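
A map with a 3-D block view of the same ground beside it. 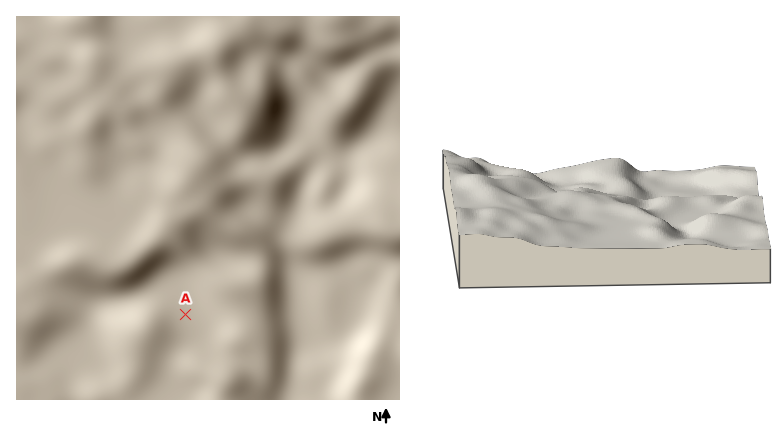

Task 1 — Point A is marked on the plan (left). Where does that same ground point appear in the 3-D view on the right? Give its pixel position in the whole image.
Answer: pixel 694 219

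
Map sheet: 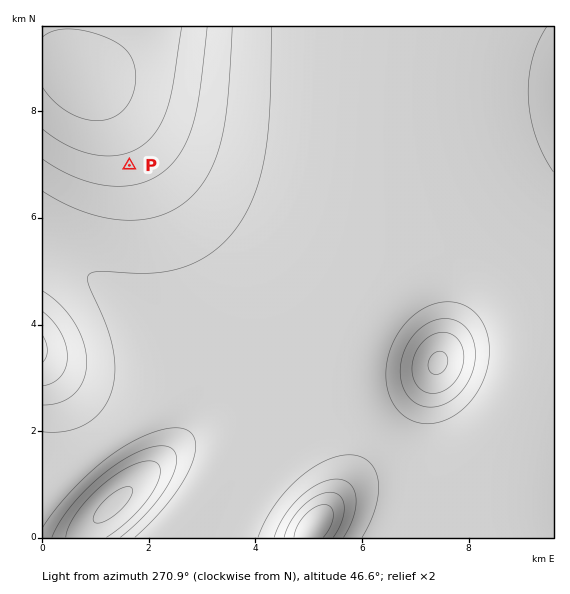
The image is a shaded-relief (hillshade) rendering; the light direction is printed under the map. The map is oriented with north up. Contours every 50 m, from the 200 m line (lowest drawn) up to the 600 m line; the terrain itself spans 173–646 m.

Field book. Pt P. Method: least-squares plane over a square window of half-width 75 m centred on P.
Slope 5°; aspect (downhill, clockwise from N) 346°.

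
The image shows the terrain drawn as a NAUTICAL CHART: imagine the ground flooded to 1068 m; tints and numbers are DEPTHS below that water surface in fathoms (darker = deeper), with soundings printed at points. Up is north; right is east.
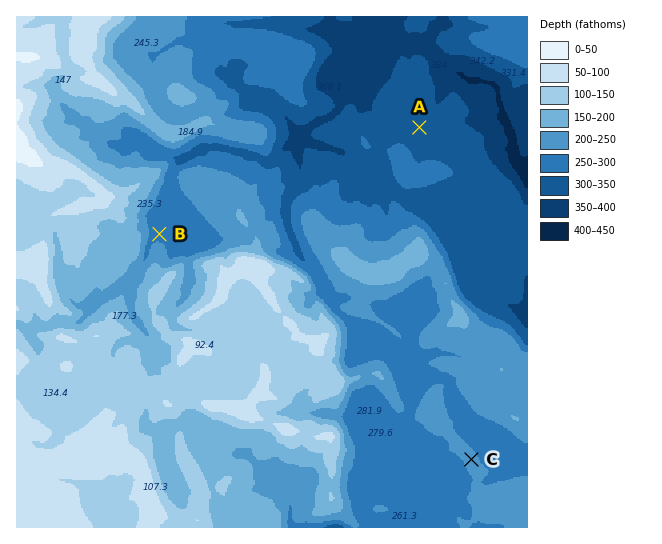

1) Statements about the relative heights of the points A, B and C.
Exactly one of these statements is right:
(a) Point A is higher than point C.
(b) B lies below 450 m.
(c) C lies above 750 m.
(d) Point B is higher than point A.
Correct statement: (d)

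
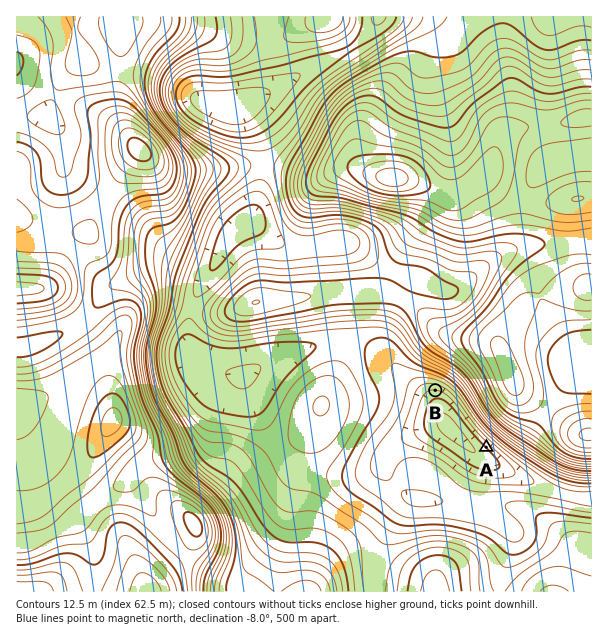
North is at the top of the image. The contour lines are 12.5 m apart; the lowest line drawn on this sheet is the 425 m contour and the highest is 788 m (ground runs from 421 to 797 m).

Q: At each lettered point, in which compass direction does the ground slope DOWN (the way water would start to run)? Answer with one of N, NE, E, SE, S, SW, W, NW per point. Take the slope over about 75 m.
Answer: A SW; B S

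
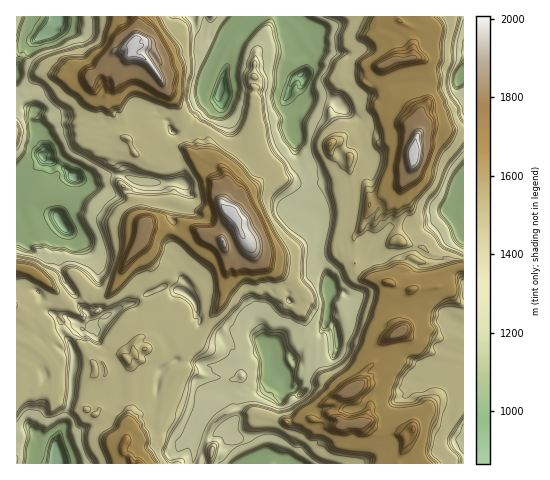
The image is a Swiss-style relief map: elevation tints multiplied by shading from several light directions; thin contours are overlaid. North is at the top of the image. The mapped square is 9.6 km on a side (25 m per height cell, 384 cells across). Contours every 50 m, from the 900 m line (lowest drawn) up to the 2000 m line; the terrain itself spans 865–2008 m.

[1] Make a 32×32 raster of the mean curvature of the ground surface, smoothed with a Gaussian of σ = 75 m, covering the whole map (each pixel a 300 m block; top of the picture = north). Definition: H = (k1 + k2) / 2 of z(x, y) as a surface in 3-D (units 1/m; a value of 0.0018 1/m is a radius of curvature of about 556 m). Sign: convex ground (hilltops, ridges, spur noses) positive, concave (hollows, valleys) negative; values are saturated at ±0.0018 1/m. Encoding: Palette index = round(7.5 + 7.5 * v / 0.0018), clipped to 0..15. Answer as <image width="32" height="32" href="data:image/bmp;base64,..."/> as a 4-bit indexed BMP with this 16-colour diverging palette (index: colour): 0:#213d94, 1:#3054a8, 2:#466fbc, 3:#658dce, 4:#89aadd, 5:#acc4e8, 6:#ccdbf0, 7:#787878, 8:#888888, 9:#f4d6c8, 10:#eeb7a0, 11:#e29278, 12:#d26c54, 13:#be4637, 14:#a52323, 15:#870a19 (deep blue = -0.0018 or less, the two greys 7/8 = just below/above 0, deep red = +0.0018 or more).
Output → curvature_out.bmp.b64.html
<image width="32" height="32" href="data:image/bmp;base64,Qk12AgAAAAAAAHYAAAAoAAAAIAAAACAAAAABAAQAAAAAAAACAAATCwAAEwsAABAAAAAAAAAAlD0hAKhUMAC8b0YAzo1lAN2qiQDoxKwA8NvMAHh4eACIiIgAyNb0AKC37gB4kuIAVGzSADdGvgAjI6UAGQqHAIk0d3iJNFuqMjJsljaHd1y1JYrblpN4iLh4dol3aoeBY4BpS8S0d3aZfJu+2Gnodjaz2milmkeW3rz3pYp5nFyoxah2Z4tHdmcVW8lFgW54iJd4d4h6VneUUTSe97JVd4eIWoZ4abV4pmTHeIeYR3h3iip5toeUZ6ZVlxTIemR4iIXJpqh4m2exOZpDqYSZWHeoMZp3eItGlIhoJ1uvfVeIZIUKqIh3s3hl1xo7ZmoWZ3yKokmaNvgSetwbKad6aDLjicp2Yla6R2fXBzW3qKqfxvI/NIiCmYnHWAqvyZq5x0iHHrpHN4qcqHZ7czhzbRd2JkX6QZfj/KiEuHd4WnVmoVeGvXufhtplRnmVWXmDeTKap9+ZYW66NHdKilWVdXiZTVh2VkT8lRZ3WlurlDZ4ioN6hWcYuLaUdZhZi4hzeKQDZQNjOst1q2SnY43Jgkc2eKq7l6mZN9Vzq3Np92aDKsyXl4b7hHplavZldvlqo1jIeHiFWJasYTnIc6Tpm2LFtUZ4eLlFvIN3mYSbnJhwZWrHMzljFqxGSXCLhL2WpneaSSj9RQSsQ3lpRodZg2qtj32I+3NV7XUJ6JlFe5BdnpqmTpmEc7mIhKqs+oqVJohovOi3WzS5tXNoJFjnp0AGUXn8lIpGTpVzfIx1eKhbJHR0uktnoleGMjZLiHua"/>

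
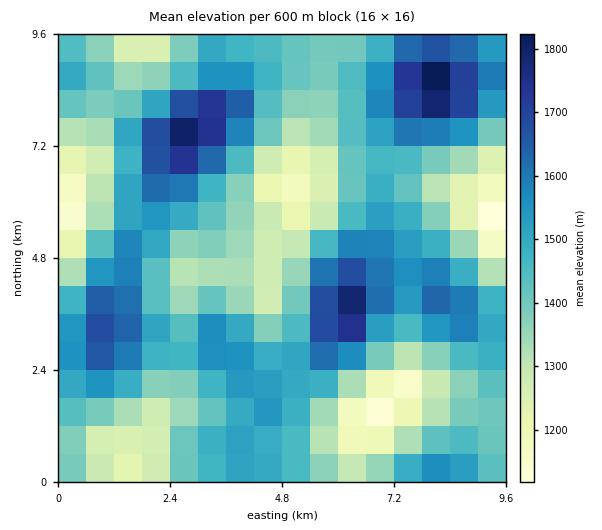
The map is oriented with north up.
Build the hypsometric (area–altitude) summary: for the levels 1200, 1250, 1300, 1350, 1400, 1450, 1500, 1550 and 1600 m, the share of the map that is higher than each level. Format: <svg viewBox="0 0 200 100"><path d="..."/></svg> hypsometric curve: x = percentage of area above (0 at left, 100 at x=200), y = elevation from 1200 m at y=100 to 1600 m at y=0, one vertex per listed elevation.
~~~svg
<svg viewBox="0 0 200 100"><path d="M190 100l-11-12-15-13-17-13-22-12-26-12-28-13-24-13-17-12"/></svg>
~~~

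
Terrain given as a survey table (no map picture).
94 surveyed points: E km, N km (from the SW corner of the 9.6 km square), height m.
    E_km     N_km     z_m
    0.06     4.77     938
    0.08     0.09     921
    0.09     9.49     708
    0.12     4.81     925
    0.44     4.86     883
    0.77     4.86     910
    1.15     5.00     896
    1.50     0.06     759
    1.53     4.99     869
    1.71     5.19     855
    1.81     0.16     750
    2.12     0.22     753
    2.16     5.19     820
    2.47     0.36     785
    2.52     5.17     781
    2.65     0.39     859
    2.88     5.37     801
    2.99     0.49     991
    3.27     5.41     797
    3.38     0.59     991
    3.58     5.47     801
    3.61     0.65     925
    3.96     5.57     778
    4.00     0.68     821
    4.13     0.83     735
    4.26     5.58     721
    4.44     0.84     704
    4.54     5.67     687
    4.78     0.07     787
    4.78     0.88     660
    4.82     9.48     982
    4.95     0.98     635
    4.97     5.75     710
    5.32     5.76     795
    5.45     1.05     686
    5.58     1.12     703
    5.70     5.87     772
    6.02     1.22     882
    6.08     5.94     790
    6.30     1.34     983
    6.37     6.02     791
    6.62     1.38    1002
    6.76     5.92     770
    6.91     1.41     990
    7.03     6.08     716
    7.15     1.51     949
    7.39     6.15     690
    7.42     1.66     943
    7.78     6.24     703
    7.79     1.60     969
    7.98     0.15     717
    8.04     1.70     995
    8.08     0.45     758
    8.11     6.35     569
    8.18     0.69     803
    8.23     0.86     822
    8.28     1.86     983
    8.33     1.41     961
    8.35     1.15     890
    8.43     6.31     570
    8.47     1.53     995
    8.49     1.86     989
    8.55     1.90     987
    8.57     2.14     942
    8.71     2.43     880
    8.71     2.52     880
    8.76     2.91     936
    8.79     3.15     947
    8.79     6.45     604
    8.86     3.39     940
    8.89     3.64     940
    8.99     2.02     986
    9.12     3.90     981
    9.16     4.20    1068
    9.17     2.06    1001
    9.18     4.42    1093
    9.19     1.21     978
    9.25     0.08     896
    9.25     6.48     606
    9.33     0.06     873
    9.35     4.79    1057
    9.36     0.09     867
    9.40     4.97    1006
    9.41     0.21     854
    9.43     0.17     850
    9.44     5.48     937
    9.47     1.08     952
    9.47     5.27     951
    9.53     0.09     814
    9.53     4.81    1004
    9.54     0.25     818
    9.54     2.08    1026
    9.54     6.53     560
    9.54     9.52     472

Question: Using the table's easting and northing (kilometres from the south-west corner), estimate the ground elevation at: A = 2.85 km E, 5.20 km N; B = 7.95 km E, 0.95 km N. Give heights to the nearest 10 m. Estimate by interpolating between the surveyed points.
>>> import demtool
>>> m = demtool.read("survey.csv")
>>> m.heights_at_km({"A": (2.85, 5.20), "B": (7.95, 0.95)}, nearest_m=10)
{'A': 760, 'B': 830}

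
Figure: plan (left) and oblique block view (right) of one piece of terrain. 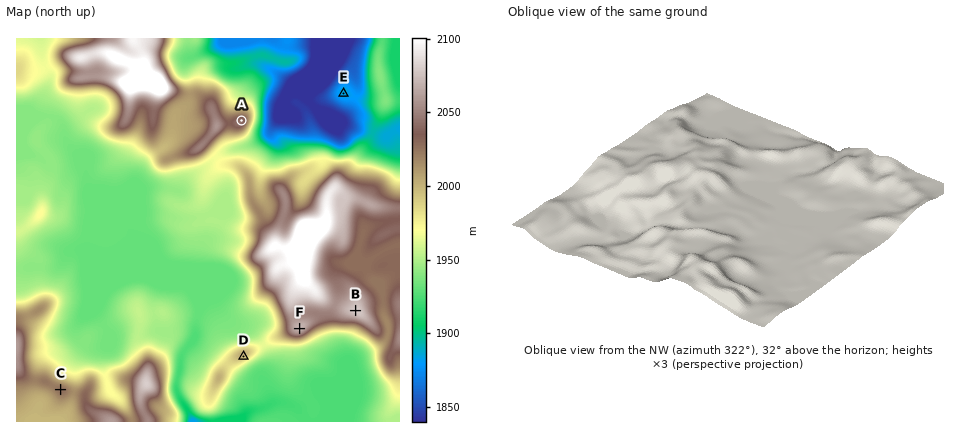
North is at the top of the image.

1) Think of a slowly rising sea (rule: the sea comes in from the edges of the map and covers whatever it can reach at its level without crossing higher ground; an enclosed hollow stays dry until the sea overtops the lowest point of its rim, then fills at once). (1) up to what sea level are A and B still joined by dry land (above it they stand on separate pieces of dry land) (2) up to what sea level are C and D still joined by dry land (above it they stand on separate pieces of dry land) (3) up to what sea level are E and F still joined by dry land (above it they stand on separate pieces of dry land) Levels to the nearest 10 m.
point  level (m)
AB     1970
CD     1940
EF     1880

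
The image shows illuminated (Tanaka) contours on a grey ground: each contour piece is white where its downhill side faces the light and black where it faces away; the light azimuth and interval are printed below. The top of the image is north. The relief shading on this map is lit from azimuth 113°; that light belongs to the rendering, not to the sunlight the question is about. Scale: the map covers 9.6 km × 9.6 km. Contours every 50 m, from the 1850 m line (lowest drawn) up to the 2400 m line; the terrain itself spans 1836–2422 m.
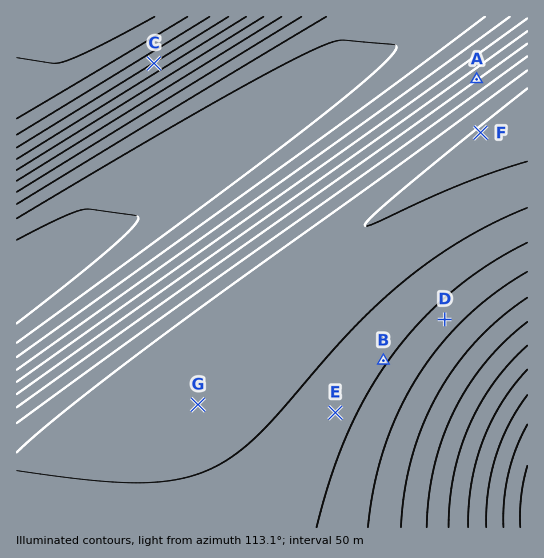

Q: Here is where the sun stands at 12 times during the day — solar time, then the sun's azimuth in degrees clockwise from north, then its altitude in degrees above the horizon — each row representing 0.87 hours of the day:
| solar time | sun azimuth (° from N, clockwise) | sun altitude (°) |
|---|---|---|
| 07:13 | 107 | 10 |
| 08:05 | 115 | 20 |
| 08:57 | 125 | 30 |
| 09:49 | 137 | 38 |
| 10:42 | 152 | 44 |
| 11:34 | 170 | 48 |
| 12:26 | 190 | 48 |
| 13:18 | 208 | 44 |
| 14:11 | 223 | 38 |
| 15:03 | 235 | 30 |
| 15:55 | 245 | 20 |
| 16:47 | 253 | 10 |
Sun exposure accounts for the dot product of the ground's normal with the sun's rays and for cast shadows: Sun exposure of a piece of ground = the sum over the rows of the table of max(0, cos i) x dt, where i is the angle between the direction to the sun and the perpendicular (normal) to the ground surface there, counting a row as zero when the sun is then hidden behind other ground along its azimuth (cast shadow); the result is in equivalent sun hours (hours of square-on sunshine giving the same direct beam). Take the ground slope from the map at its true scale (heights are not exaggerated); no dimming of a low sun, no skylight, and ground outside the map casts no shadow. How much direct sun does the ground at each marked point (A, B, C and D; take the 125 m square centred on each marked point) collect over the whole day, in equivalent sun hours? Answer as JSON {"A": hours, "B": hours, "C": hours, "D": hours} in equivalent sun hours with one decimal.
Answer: {"A": 6.3, "B": 5.1, "C": 4.0, "D": 5.0}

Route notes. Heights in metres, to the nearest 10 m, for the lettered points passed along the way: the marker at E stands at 1980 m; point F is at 1890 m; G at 1930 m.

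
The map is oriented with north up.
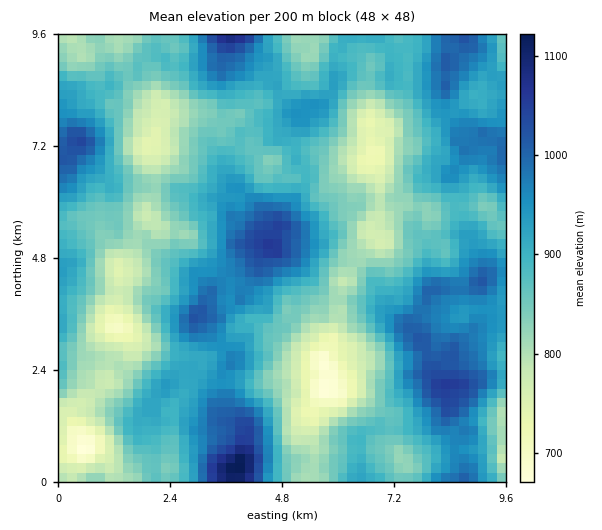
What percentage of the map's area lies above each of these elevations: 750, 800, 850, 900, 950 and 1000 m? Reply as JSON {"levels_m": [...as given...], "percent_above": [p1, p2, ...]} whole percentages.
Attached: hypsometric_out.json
{"levels_m": [750, 800, 850, 900, 950, 1000], "percent_above": [95, 85, 67, 43, 23, 8]}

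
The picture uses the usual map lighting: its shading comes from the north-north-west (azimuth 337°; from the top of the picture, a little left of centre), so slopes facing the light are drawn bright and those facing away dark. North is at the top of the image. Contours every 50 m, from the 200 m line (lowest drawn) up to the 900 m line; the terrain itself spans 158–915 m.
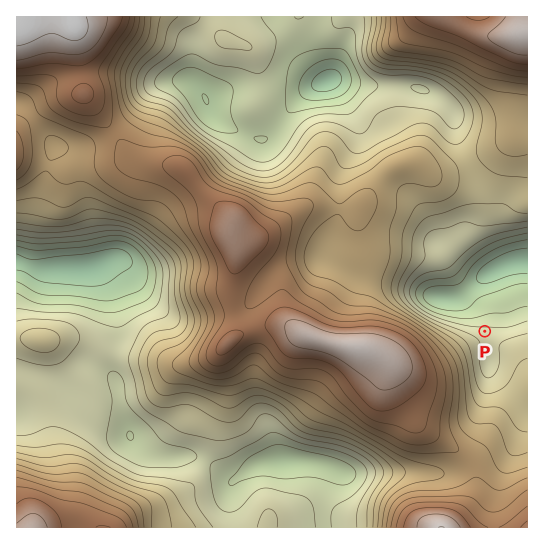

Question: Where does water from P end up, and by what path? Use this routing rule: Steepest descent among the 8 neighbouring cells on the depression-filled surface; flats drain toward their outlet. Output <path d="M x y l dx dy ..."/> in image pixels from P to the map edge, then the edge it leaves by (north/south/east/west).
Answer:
<path d="M485 331l0-17-18-17-1 0 0-6 13-13 4-1 8-6 11-5 7-1 5-3 9 0 2-1 2 0"/>
exit: east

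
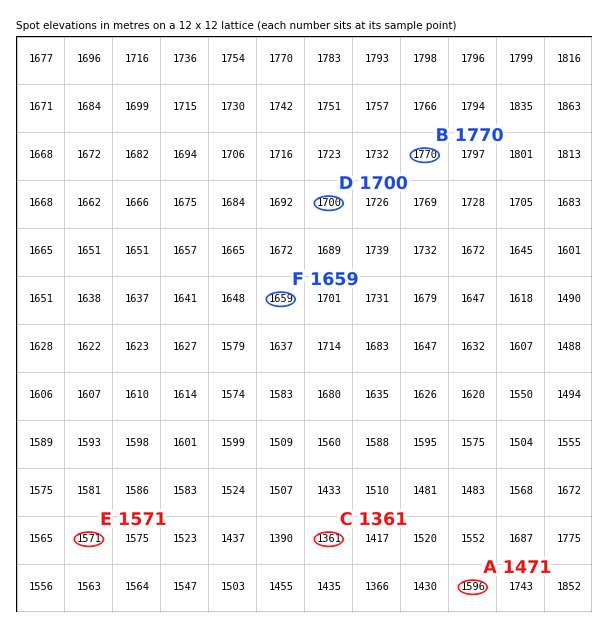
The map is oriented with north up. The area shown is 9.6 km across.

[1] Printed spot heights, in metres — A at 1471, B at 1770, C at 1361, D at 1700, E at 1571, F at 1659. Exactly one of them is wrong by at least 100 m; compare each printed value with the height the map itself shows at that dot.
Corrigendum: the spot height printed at A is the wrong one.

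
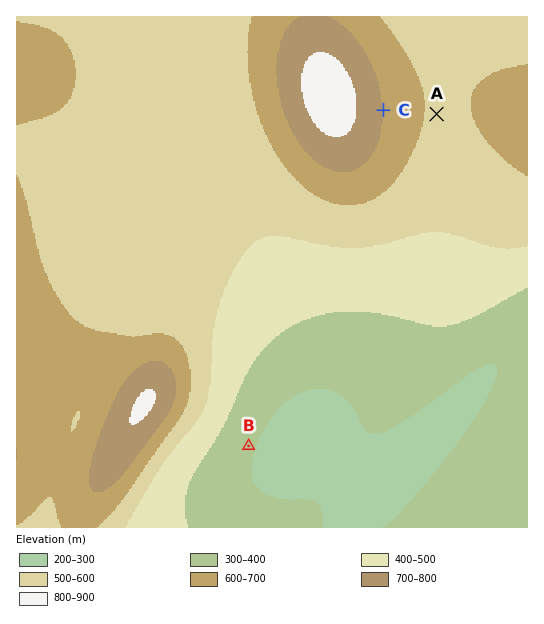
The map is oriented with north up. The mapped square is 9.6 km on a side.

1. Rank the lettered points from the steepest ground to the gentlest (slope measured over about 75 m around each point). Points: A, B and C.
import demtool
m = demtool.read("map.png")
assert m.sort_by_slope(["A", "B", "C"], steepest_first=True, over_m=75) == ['C', 'B', 'A']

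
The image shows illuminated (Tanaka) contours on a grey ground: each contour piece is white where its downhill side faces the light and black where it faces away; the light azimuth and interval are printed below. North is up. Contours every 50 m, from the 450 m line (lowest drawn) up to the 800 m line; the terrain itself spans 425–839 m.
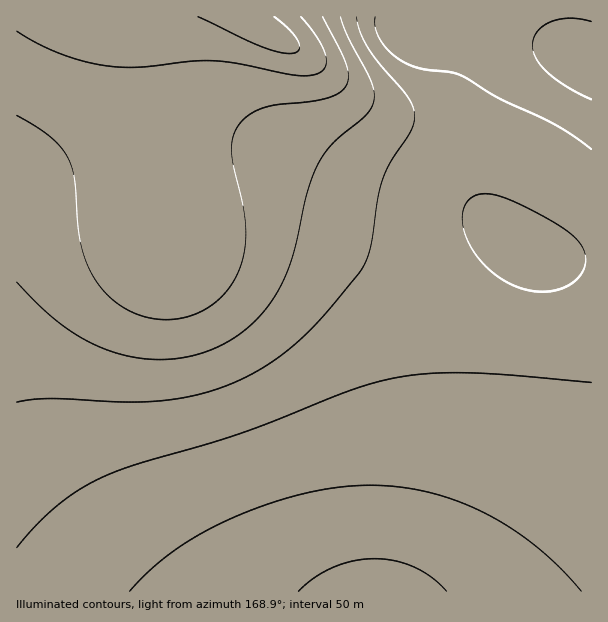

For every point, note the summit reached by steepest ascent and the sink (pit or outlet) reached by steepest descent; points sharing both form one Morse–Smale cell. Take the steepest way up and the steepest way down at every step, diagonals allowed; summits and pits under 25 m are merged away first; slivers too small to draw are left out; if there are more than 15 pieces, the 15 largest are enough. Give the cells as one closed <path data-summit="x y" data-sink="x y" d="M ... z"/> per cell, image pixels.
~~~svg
<path data-summit="378 591" data-sink="260 27" d="M246 16l-230 1 0 574 575 1 1-409-8-1-12-6-29-22-15-6-61-18-53-8-34-10-32-20-46-40-50-28z"/><path data-summit="588 62" data-sink="260 27" d="M591 16l-343 0-1 2 5 6 50 28 46 40 32 20 34 10 45 6 38 10 43 14 32 24 12 6 7 0z"/>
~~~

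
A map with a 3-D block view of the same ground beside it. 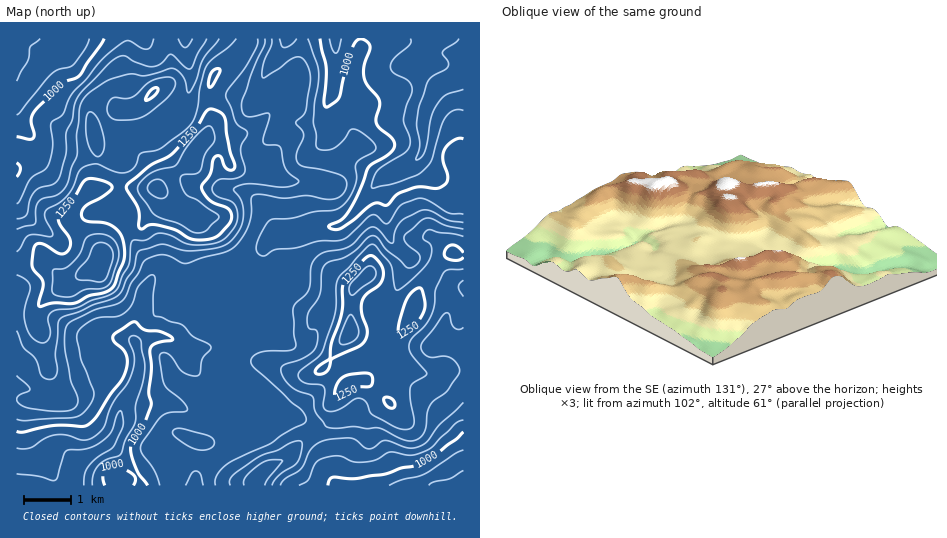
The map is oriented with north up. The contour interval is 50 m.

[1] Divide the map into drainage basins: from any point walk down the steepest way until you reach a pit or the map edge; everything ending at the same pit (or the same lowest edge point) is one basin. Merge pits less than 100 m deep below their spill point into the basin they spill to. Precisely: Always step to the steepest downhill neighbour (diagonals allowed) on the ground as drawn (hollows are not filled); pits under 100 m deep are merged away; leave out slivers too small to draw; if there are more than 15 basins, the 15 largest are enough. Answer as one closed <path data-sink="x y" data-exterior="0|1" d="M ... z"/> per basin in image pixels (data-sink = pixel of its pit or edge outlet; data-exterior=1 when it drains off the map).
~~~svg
<path data-sink="463 61" data-exterior="1" d="M463 38l-213 0-6 15-10 9-11 5-10 9-4 15 2 34-21 36-32 26-55 0-14 4-16 18-3 7 0 6 33 33 13-17 25-12 16-17 4-7-2-12 14 21 14 5 8 0 0 17-4 10 1 18 18 20 7 22 29 31 9 21 5 5 30 12 18 3 17-7 22 16 6-3 16-3 28-28 10 14 13 9 18 1 11-4 14 0z"/><path data-sink="73 485" data-exterior="1" d="M161 193l0 9-4 7-16 17-26 13-11 13-2 9-4 7-17 7-29 19-13 12-3 7 0 9 7 15 6 33 13 29-7 2-39-1 1 86 152 0 1-10-3-20 4-14 7-7 5 0 9 4 19 5 16 15 11 17 8 4 9 1 14-14 18-9 18-20 16-9 9-9 1-15 15-20-21-17-12 6-12 1-38-14-8-6-9-21-29-31-7-22-18-20-1-18 4-10-2-16-11-2-9-4z"/><path data-sink="17 57" data-exterior="1" d="M249 38l-232 0-1 227 17 1 13-4 20 21 32-15 4-7 0-7-32-32 0-6 3-7 18-19 12-3 55 0 29-23 18-26 6-13-2-34 4-15 10-9 11-5 10-9 4-7z"/><path data-sink="463 485" data-exterior="1" d="M397 350l-28 28-20 4-17 21-3 19-24 16-18 20-23 13-8 9-1 5 208 1 1-115-15-1-11 4-18-1-13-9z"/>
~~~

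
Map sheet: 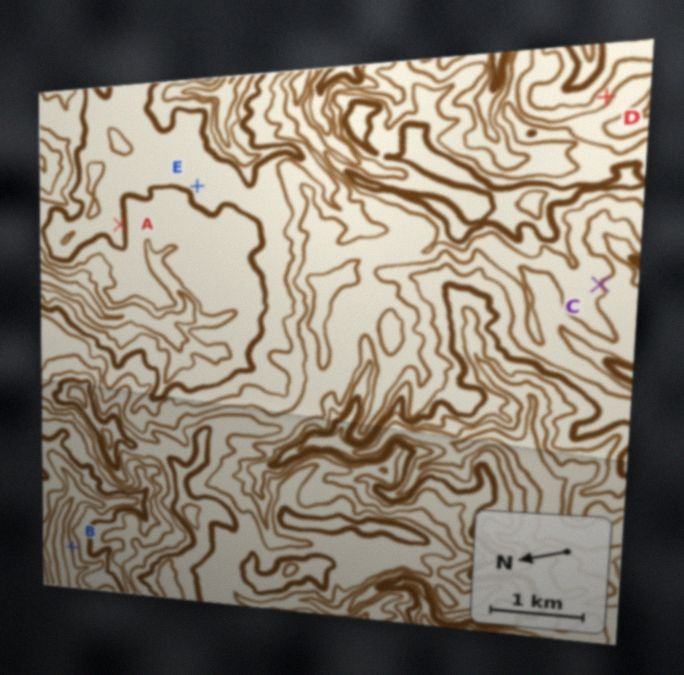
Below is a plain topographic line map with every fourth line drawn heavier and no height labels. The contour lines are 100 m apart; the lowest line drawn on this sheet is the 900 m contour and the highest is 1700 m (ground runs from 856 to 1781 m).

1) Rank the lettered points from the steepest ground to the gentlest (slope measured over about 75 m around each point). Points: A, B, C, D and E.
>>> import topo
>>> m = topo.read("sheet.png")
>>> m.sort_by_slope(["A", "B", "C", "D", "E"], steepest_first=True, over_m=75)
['B', 'D', 'C', 'A', 'E']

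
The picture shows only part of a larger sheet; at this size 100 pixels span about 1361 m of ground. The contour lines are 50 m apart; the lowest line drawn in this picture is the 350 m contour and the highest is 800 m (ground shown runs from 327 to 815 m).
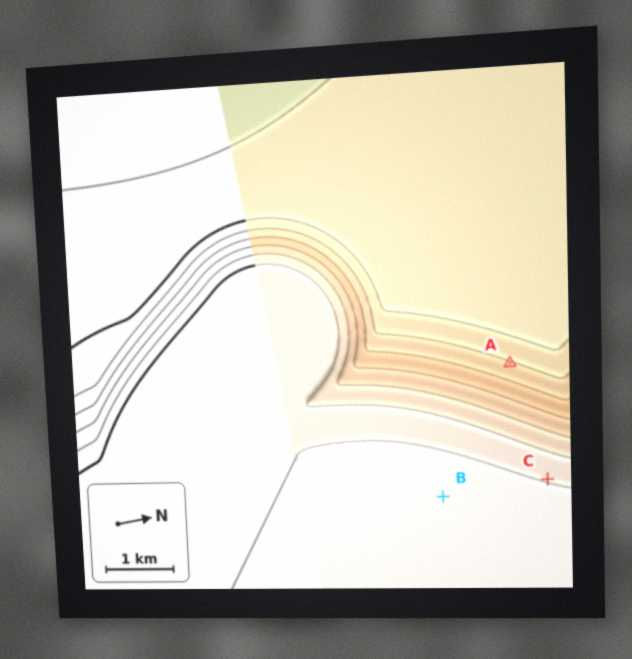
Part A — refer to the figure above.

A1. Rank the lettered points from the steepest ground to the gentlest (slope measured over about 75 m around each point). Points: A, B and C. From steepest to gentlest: A C B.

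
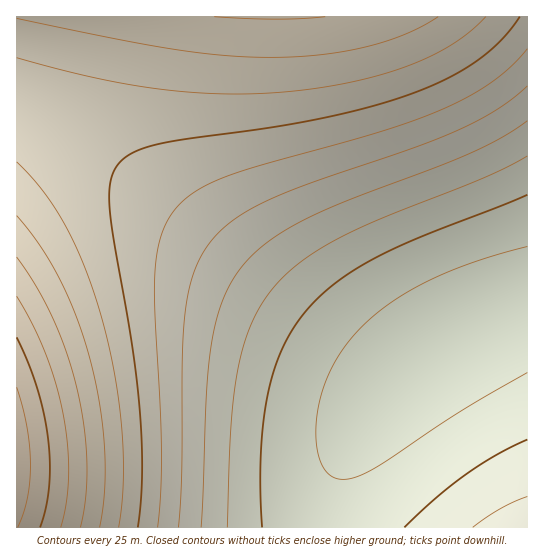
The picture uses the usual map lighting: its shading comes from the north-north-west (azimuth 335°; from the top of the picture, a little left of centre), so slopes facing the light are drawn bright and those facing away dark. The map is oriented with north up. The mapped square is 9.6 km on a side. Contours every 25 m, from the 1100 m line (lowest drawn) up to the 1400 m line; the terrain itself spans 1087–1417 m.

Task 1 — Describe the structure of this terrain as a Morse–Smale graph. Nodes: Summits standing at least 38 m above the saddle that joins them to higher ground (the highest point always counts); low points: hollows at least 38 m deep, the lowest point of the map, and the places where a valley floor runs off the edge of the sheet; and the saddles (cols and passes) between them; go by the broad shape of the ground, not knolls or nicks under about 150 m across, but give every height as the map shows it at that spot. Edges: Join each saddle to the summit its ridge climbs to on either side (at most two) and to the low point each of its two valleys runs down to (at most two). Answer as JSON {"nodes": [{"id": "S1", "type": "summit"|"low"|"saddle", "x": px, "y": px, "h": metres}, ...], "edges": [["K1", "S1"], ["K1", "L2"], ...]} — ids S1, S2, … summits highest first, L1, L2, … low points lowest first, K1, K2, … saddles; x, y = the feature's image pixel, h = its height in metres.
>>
{"nodes": [
{"id": "S1", "type": "summit", "x": 17, "y": 463, "h": 1417},
{"id": "S2", "type": "summit", "x": 273, "y": 17, "h": 1327},
{"id": "S3", "type": "summit", "x": 525, "y": 527, "h": 1163},
{"id": "L1", "type": "low", "x": 454, "y": 338, "h": 1087},
{"id": "K1", "type": "saddle", "x": 17, "y": 107, "h": 1265},
{"id": "K2", "type": "saddle", "x": 325, "y": 527, "h": 1108}],
"edges": [["K1", "S1"], ["K1", "S2"], ["K1", "L1"], ["K2", "S1"], ["K2", "S3"], ["K2", "L1"]]}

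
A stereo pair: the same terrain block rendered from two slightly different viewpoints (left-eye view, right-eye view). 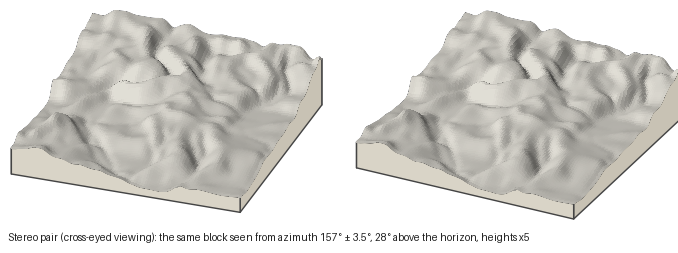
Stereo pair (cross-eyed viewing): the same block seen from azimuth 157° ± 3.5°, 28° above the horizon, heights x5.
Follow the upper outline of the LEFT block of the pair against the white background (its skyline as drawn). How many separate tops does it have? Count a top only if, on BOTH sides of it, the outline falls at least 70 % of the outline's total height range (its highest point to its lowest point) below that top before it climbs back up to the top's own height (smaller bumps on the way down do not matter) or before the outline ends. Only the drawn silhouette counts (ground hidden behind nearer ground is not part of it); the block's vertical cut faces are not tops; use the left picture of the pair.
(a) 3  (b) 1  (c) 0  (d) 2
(c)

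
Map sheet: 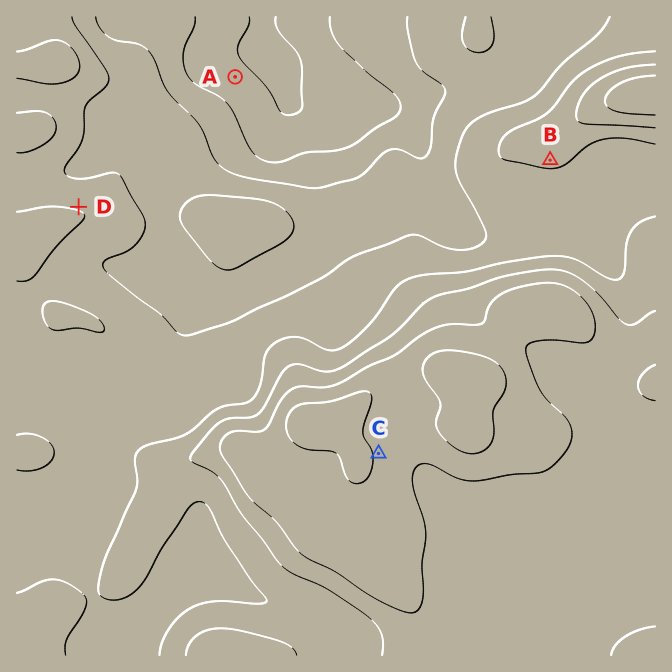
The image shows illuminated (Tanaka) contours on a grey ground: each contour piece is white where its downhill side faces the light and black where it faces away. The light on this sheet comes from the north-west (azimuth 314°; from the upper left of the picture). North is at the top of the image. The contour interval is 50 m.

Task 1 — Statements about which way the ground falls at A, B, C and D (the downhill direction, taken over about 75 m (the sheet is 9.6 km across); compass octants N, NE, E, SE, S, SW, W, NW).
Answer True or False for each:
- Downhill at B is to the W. False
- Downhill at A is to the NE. True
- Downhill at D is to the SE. False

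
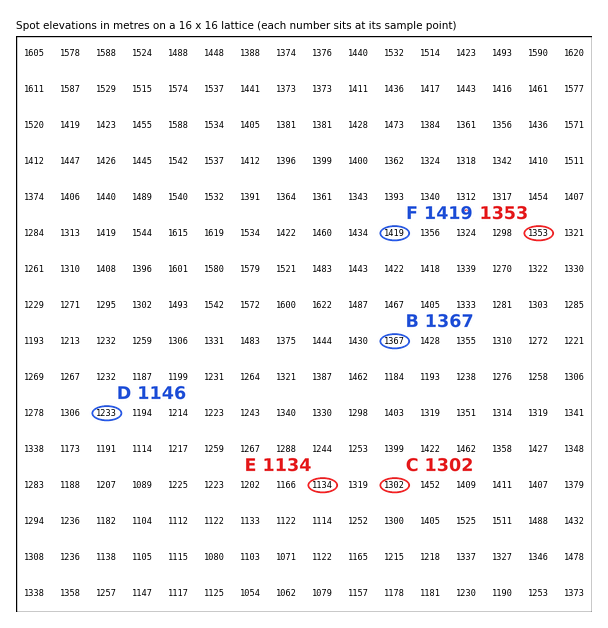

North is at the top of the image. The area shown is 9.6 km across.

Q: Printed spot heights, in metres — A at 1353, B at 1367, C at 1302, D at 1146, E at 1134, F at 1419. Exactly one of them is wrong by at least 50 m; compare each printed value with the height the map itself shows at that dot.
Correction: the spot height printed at D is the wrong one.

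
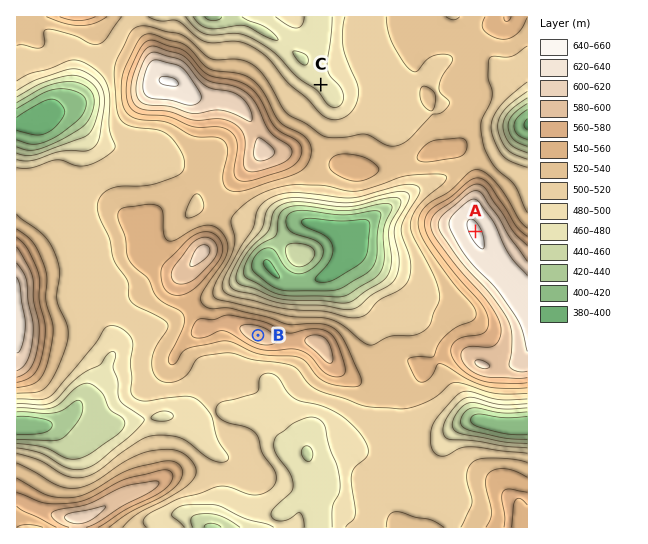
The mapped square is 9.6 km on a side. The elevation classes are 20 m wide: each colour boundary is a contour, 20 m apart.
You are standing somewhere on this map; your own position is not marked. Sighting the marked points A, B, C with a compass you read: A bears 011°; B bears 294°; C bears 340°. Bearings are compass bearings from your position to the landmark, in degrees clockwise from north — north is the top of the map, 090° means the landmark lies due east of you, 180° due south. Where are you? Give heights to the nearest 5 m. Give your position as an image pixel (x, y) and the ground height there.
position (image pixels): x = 440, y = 416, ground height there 495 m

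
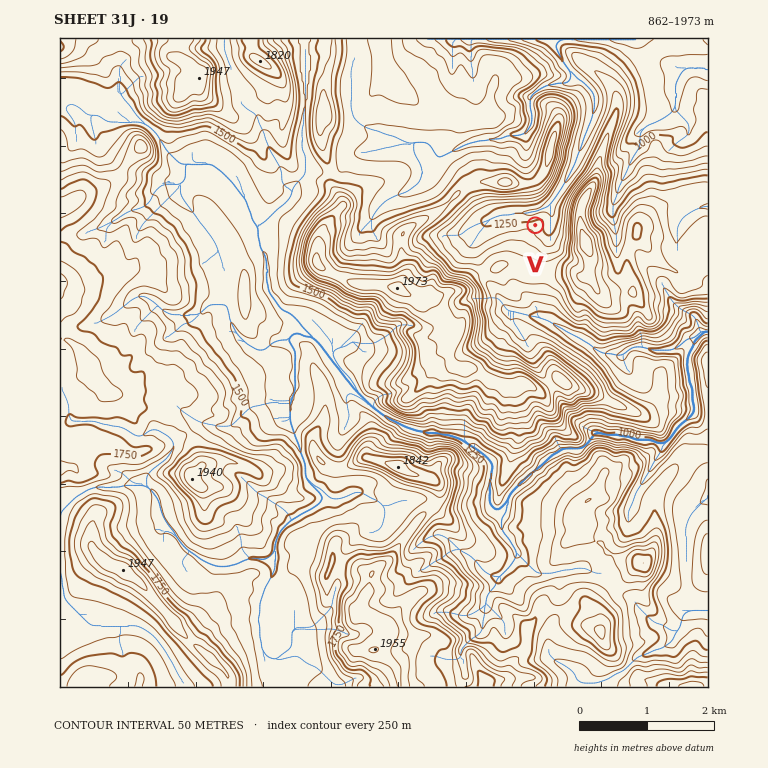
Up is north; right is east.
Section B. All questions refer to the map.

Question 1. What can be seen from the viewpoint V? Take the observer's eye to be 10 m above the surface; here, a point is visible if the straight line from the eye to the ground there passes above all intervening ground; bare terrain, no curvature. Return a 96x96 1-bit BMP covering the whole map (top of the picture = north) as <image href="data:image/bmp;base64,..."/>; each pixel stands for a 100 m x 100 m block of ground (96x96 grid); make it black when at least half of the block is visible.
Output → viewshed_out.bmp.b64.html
<image width="96" height="96" href="data:image/bmp;base64,Qk2+BAAAAAAAAD4AAAAoAAAAYAAAAGAAAAABAAEAAAAAAIAEAAATCwAAEwsAAAIAAAAAAAAA////AAAAAAAAAAAAAAAAAAAAAAAAAAAAAAAAAAAAAAAAAAAAAAAAAAAAAAAAAAAAAAAAAAAAAAAAAAAAAAAAAAAAAAAAAAAAAAAAAAAAAAAAAAAAAAAAAAAAAAAAAAAAAAAAAAAAAAAAAAAAAAAAAAAAAAAAAAAAAAAAAAAAAAAAAAAAAAAAAAAAAAAAAAAAAAAAAAAAAAAAAAAAAAAAAAAAAAAAAAAAAAAAAAAAAAAAAAAAAAAAAAAAAAAAAAAAAAAAAAAAAAAAAAAAAAAAAAAAAAAAAAAAAAAAAAAAAAAAAAAAAAAAAAAAAAAAAAAAAAAAAAAAAAAAAAAAAAAAAAAAAAAAAAAAAAAAAAAAAAAAAAAAAAAAAAAAAAAAAAAAAAAAAAAAAAAAAAAAAAAAAAAAAAAAAAAAAAAAAAAAAAAAAAAAAAAAAAAAAAAAAAAAAAAAAAAAAAAAAAAAAAAAAAAAAAAAAAAAAAAAAAAAAAAAAAAAAAAAAAAAAAAAAAAAAAAAAAAAAAAAAAAAAAAAAAAAAAAAAAAAAAAAAAAAAAAAAAAAAAAAAAAAAAAAAAAAAAAAAAAAAAAAAAAAAAAAAAAAAAAAAAAAAAAAAAAAAAAAAAAAAAAAAAAAAAAAAAAAAAAAAAAAAAAAAAAAAAAAAAAAAAAAAAAAAAAAAAAAAAAAAAAAAAAAAAAAAAAAAAAAAAAAAAAAAAAAAAAAAAAAAAAAAAAAAAAAAAAAAAgAAAAAAAAAAAAAAAAAAAAAAAAAAAAABAAAAAAAAAAAAAAAHAAAAAAAAAAAAAAAEAAAAAAAAAAAAAAAAAAAAAAAAAAAAAAAAAAAAAAAAAAAAAAACAAAAAAAAAAAAAAACAAAAAAAAAAAAAAADAAAAAAAAAAAAAAAPAAAAAAAAAAAAAAAHAAAAAAAAAAAAAAADAAAAAAAAAAAAAABvAAAAAAAAAAAAAAx/AAAAAAAAAAAAAAZ+AAAAAAAAAAAAAAd8AAwAAAAAAAAAAAPwAH8AAAAAAAAAAAfwH/4AAAAAAAAAAAf4D/4AAAAAAAAAAAf4C/4AAAAAAAAAAAf8Cf4AAAAAAAAAAAf/Cb4AAAAAAAAAAAP/+54AAAAAAAAAAAD//x4AAAAAAAAAAAA//94AAAAAAAAAAAAf//4AAAAAAAAAAAAH//4AAAAAAAAAAAAH//8AAAAAAAAAAAAADP8AAAAAAAAAAAAAAHcAAAAAAAAAAAAAAAeAAAAAAAAAAAAAAAOAAAAAAAAAAAAAAAHAAAAAAAAAAAAAAAHAAAAAAAAAAAAAAAHgAAAAAAAAAAAAAADgAAAAAAAAAAAAAADgAAAAAAAAAAAAAABwAAAAAAAAAAAAAABwAAAAAAAAAAAAAAAwAAAAAAAAAAAAAAAwAAAAAAAAAAAAAAAwAAAAAAAAAAAAAAAwAAAAAAAAAAAAAAAAAAAAAAAAAAAAAAAAAAAAAAAAAAAAAAAAAAAAAAAAAAAAAAAAAAAAAAAAAAAAAAAAAAAAAAAAAAAAAAAAAAAAAAAAAAAAAAAAAA="/>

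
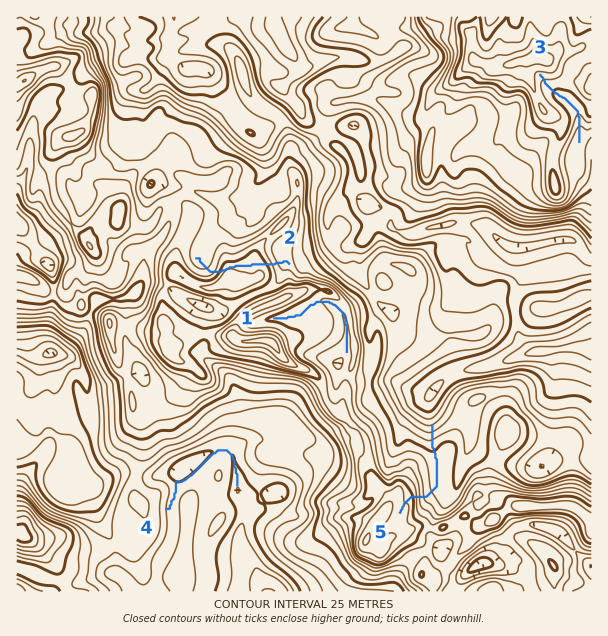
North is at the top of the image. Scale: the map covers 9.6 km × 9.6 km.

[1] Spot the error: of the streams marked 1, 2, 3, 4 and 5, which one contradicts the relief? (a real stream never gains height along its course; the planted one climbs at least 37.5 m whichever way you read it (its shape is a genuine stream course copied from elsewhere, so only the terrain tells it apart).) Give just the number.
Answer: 2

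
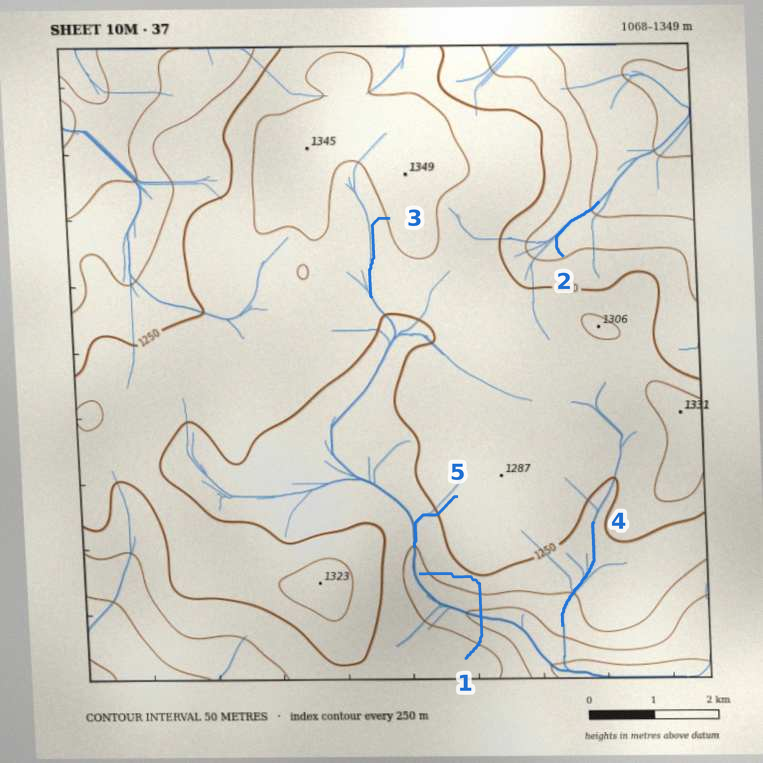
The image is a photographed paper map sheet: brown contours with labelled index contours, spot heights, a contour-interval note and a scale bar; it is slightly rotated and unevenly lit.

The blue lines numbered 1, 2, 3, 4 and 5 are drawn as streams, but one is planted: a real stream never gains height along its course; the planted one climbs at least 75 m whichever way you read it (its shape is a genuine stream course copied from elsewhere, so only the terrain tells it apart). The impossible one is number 1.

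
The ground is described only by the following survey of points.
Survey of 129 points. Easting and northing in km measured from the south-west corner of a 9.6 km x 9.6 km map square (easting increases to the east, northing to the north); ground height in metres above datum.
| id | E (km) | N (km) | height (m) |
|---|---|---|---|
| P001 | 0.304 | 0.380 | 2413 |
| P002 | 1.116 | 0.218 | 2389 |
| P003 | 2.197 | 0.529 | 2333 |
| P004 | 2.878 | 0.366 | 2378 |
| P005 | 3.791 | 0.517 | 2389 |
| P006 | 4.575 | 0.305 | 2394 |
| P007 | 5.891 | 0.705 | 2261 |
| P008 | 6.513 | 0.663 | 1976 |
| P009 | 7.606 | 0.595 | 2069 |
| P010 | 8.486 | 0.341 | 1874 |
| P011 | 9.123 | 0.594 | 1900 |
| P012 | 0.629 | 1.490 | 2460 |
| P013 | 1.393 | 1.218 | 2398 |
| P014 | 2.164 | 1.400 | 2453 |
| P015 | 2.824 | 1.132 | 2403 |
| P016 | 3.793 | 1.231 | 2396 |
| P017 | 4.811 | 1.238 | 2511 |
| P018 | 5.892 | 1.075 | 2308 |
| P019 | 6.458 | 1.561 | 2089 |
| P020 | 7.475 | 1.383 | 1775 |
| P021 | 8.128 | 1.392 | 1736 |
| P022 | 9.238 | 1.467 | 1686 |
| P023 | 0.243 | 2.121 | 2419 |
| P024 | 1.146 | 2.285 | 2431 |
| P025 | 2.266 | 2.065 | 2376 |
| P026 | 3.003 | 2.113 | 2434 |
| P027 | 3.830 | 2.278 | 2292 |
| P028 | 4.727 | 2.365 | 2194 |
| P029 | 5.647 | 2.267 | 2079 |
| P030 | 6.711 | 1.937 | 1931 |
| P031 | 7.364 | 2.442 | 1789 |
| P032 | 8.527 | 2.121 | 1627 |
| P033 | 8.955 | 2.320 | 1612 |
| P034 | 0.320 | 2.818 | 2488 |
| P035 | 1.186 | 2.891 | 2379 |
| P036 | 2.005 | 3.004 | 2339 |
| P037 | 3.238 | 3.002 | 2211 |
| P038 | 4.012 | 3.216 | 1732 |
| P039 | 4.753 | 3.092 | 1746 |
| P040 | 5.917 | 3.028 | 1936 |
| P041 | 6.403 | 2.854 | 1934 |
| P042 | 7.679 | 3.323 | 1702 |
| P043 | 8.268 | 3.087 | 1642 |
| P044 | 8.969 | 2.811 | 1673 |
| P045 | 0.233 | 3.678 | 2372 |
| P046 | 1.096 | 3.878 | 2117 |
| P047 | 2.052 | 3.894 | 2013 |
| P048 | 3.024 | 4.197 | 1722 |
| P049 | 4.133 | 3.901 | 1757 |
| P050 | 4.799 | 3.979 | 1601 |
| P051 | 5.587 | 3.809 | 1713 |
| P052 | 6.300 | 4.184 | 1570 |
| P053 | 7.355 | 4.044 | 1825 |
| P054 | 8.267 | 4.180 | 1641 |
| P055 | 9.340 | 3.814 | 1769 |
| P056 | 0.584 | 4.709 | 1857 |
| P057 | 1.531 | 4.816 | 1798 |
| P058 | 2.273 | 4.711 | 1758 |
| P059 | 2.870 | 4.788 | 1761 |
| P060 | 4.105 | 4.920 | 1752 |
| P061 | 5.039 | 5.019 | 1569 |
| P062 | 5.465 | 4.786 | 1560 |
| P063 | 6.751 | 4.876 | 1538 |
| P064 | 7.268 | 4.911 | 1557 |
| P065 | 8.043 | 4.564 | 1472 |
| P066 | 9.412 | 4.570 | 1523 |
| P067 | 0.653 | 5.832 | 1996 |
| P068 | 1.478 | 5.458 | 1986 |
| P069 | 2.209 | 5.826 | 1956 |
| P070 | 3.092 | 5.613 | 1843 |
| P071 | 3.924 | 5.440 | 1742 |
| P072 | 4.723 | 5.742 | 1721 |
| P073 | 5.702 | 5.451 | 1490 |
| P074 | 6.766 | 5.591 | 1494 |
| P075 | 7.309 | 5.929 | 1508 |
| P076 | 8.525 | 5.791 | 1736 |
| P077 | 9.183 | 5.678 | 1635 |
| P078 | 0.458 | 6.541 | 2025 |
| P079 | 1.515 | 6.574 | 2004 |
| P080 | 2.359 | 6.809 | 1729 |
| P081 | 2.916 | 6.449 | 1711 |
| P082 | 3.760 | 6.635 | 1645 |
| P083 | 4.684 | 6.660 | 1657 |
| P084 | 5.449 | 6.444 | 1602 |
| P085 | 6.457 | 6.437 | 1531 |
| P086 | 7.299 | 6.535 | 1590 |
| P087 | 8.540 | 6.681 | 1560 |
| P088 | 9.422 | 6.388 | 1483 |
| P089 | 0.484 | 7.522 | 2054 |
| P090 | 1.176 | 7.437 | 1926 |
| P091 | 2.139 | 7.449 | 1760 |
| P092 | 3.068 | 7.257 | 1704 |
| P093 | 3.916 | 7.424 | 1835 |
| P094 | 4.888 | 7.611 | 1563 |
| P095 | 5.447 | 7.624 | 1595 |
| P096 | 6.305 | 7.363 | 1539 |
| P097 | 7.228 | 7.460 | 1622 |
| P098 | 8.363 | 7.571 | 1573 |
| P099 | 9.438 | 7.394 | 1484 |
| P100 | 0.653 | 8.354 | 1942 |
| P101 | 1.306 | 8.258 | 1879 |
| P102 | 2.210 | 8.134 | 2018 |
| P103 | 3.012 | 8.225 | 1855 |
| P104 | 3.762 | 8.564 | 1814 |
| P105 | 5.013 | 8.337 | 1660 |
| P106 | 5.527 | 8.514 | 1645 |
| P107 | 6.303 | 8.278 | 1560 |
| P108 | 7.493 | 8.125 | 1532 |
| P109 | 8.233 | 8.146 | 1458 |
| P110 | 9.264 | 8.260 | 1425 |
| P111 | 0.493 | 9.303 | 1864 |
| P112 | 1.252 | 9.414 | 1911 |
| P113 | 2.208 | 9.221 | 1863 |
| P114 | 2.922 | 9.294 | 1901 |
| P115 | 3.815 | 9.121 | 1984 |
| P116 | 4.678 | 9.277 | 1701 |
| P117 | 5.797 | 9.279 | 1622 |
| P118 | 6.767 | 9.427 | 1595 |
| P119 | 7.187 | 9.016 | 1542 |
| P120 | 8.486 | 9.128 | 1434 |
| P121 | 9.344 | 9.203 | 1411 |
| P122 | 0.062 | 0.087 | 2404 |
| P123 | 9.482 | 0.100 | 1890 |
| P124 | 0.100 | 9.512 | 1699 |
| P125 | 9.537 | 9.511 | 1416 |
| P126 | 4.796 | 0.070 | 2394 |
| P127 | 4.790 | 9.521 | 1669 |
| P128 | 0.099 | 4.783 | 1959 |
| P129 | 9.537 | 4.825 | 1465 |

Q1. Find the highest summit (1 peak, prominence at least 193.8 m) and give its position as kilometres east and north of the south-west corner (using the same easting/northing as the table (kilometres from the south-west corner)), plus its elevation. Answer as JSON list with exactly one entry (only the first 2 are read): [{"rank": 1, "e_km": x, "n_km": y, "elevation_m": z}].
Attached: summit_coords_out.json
[{"rank": 1, "e_km": 4.81, "n_km": 1.31, "elevation_m": 2526}]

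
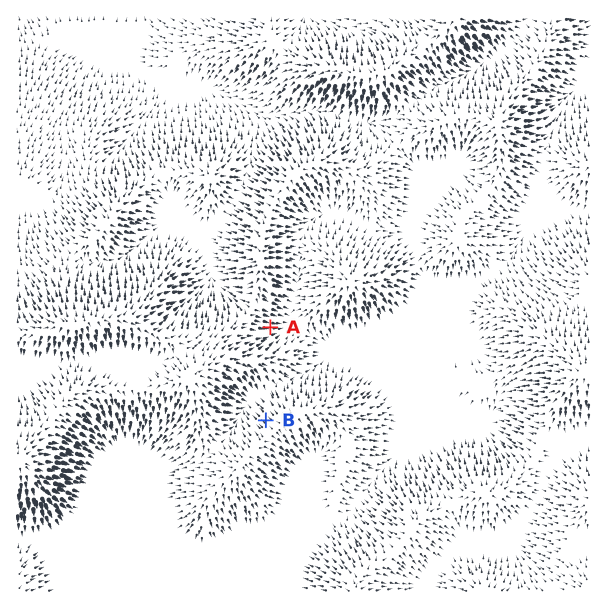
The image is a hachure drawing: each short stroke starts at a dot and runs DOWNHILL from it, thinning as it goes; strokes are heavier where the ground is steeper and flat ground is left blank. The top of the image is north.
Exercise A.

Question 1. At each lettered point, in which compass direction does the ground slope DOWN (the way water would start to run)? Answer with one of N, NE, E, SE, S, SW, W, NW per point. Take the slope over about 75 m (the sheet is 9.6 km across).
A E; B NW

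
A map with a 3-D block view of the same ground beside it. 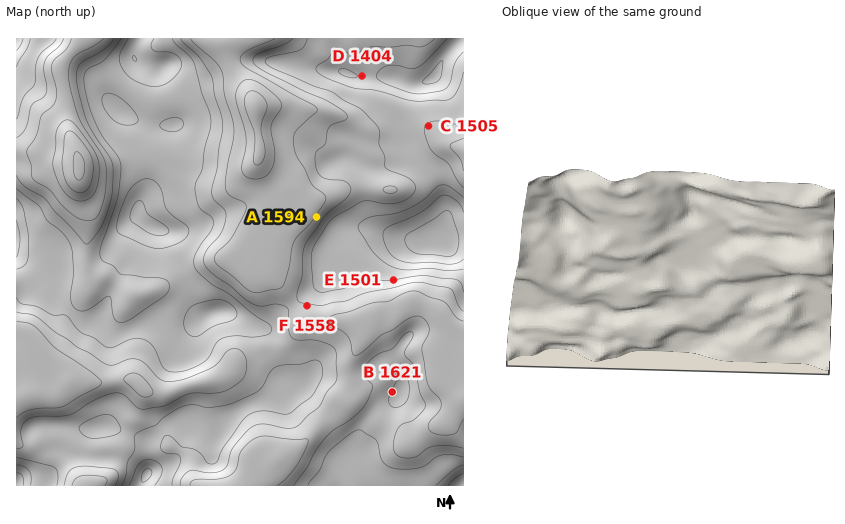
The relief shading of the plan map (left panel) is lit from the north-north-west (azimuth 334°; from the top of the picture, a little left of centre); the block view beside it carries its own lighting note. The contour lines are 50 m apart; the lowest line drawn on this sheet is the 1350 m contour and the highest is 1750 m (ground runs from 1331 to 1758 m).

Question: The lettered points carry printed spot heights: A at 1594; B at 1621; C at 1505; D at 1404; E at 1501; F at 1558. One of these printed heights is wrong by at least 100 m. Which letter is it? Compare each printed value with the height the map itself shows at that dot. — B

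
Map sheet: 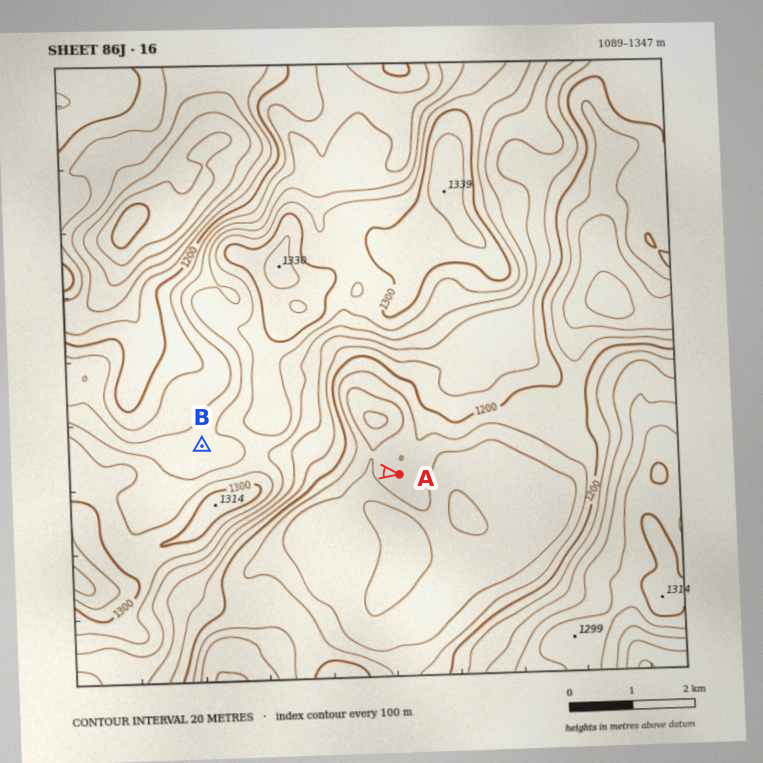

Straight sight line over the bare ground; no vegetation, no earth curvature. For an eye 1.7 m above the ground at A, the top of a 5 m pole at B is hidden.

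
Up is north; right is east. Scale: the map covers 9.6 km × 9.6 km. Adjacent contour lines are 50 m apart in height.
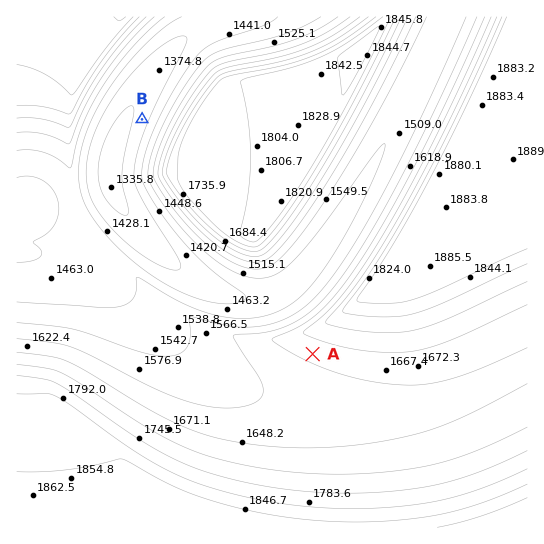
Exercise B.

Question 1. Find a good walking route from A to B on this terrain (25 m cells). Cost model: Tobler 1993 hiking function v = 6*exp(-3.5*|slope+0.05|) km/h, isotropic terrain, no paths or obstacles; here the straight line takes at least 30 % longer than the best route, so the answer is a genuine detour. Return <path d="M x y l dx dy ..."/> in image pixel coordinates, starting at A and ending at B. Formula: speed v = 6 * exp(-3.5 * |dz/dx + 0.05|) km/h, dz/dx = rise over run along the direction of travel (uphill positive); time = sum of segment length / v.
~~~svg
<path d="M313 354l-23 0-64-32-45-45-47-94 0-48 8-16"/>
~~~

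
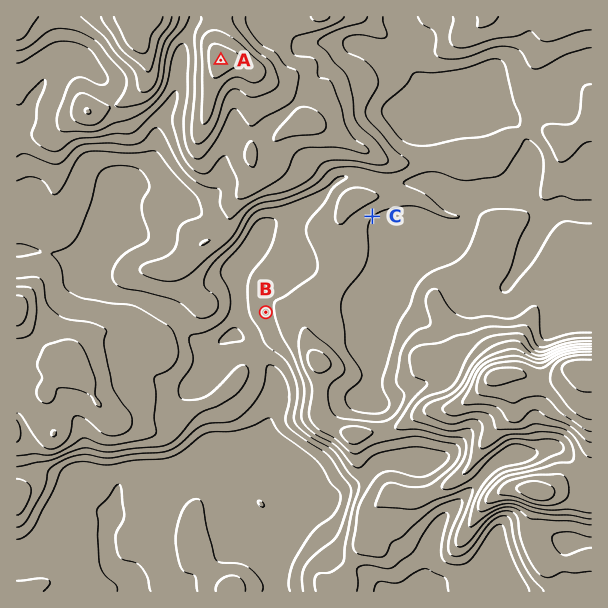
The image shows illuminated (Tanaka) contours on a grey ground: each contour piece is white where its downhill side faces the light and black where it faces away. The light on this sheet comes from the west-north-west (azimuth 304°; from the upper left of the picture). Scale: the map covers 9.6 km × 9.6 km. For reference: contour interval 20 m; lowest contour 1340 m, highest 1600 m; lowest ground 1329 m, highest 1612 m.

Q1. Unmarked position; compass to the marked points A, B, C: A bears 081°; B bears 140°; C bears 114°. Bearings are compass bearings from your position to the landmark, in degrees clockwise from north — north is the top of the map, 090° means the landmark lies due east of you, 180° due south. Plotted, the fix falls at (74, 83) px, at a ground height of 1505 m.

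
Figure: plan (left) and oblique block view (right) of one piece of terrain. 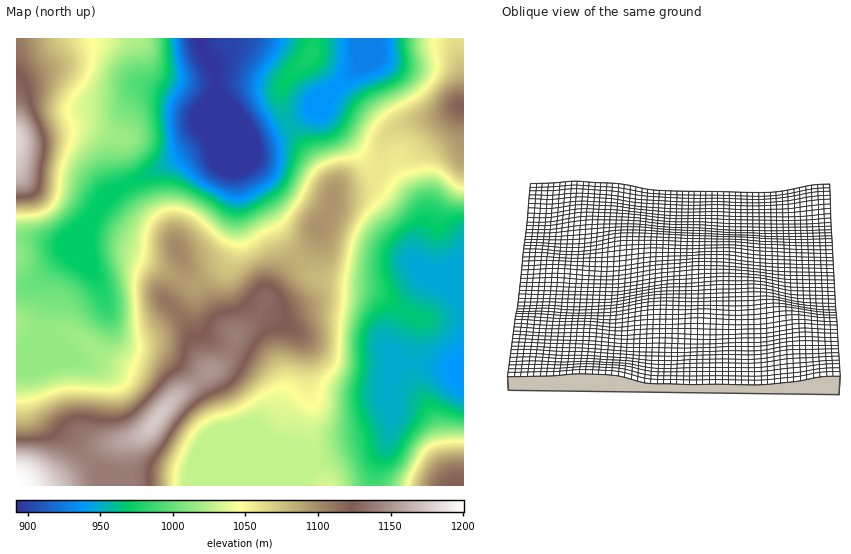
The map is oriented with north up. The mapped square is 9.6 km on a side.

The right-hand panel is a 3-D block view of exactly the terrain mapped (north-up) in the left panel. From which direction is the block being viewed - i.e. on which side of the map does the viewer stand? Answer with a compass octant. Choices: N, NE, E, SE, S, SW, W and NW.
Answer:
W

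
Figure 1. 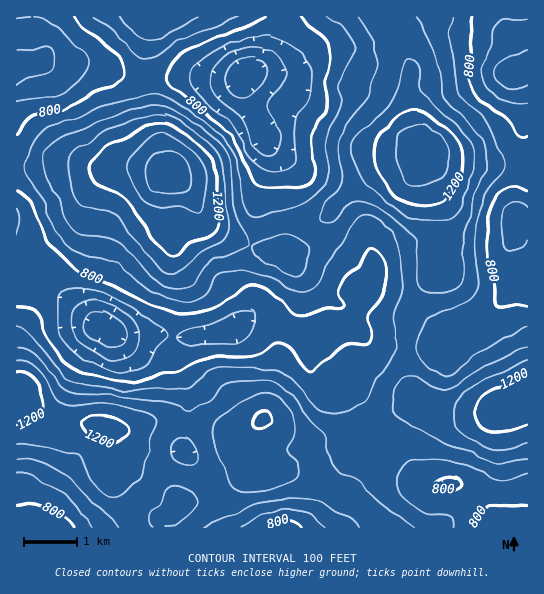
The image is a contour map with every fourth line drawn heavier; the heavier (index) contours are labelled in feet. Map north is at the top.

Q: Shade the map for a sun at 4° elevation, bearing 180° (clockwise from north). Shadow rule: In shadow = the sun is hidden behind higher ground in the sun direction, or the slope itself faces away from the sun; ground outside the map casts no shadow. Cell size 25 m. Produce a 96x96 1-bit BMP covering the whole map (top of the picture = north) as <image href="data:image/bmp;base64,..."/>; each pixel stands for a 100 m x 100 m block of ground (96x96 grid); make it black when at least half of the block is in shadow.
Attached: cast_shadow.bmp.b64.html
<image width="96" height="96" href="data:image/bmp;base64,Qk2+BAAAAAAAAD4AAAAoAAAAYAAAAGAAAAABAAEAAAAAAIAEAAATCwAAEwsAAAIAAAAAAAAA////AAAAAAAAAAAAAAAAAAHwAAAAAAAAAAAAAAP4AAAAAAAAAAAAAAf+AAAAAAAAAAAAAAP/AAAAAAAAAAAAAAP/gAAAAAAAAAAAAAH/wAAAAAAAAAAAAAHhwAAAAAAAAAAAAAAAAAAAAAABAAAAAAAAAAAAAAADAAAAAAAAAAAAAAAAAAAAAAAAAAAAAAAAAAAAAAAAAAAAAAAAAAAAAAAAAAAAAAAAAAAAAAAAAAAAAAAAAAAAAAAAAAAAAAAAAAAAAAAAAAAAAAAAAAAAAAAAAAAAAAAAAAAAAAAAAAAAAAAAAAAAAAAAAAAAAAAAAAAA/AAAAAAAADwAAAAB/gAAAAAAP//gBwAD/wAAAAAA///4D/g//wAAAAAB///+BH///gAAAAAB////wH//8AAAcAAB////wH//4AAD/+AD////wH//wAAP//D/////w///AAAf///////////+AAA////////////8AAA////////////8AAA////////////8AAA////////////4AAAf///////////4AAAP///////////wAAAA///////////wAAAAP//////4f//gAAAAD//////gH//AAAAAB//////AB//AAAAAA/////8AAf+AAAAAAf////4AAH+AAAAAAf/+//gAAB8AAAAAAP/+f+AAAAYAAAAAAH/8H4AAAAAAAAAAAH/8AAAAAAAAAAAAAD/8AAAAAAAAAAAAAB/4AAAAAAAAAAAAAA/4AAAAAAAAAAAAAAfwAAAAAAAAAAAAAAPgAAAAAAAAAAAAAAHAAAAAAAAAAAAAAAEAAAAAAAAAAAAAAAAAAAAAAAAAAAAAAAAAAAAAAAAAAAAAAAAAAAAAAAAAAAAAAAAAAAAAAADAAAAAAAAAAAAAAB7AAAAAAAAAAAAAADxAAAAAAAAAAAAAADwAAAAAAAAAAAAAADgMAAAAAAAAAAAAAAAPAAAAAAAAAAAAAAAfwAAAAAAAAAAAAAH/4AAAAAAAAAAAAAH/4AAAAAAAAAAAAAP/4AAAAAAAAAAAAAf/4AAAAAAAAAAAAA//wAAAAAAAAAAAAB//gAAAAAAAAAA4OD/8AAAAAAAABAB////wAAAAAAAAHwB////gAAAAAAAAP/x////AAAAAAAAH///////AAAAA/gAH//////+AAcAP/wAH//////8AA////gAP//////gAB////gAf//////AAA////gA//////+AAAf////j//////+AAAH///////////+AAAD////////////AAAA////////////8AAAf///////////cAAAD//////////+cAAAA//////////+AAAAAf/////////+AAAAAP//8//////8AAAAAH4PwP/////4AAAAADgAAH/////gAAAAAAAAABj+B/+AAAAAAAAAAAAAAf4AAAAAAAAAAAAAAHAAAAAAAAAAAAAAAAAAAAAAAAAAAAAAAAAAAAAAAAAAAAAAAAAAAAAAAAAAAAAAAAAAAAAAAAAAA="/>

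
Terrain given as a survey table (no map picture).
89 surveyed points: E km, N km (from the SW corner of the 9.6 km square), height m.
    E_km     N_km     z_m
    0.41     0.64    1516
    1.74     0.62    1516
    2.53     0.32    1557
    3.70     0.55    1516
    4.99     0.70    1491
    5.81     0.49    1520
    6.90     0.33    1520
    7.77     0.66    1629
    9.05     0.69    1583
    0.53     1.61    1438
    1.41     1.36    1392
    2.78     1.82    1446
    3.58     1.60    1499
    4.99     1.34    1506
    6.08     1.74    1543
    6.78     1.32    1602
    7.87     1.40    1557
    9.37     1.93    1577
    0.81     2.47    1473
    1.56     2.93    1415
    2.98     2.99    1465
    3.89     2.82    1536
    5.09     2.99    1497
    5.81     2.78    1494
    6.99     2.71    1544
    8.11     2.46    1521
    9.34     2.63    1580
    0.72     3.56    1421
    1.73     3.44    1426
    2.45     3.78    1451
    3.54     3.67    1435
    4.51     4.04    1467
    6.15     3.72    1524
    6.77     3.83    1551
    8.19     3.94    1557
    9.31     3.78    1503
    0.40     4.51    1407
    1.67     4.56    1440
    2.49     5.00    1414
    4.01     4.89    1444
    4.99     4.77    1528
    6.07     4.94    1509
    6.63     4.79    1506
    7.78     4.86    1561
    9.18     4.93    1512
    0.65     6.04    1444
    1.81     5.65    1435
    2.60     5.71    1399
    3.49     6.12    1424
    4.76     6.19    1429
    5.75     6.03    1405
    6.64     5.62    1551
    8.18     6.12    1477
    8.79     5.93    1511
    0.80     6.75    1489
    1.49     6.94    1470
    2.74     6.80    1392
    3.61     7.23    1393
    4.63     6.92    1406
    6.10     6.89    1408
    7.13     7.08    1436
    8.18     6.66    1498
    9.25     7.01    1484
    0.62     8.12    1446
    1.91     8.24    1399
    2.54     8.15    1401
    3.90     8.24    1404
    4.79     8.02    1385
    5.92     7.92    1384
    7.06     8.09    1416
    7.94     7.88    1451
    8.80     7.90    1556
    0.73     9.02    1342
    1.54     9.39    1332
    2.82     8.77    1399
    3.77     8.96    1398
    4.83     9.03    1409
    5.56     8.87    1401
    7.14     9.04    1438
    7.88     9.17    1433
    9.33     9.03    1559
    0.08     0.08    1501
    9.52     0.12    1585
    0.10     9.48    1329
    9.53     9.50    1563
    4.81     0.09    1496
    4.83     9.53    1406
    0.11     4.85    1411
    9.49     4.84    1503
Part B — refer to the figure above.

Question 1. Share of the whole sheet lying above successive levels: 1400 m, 87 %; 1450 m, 58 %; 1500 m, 36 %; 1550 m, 12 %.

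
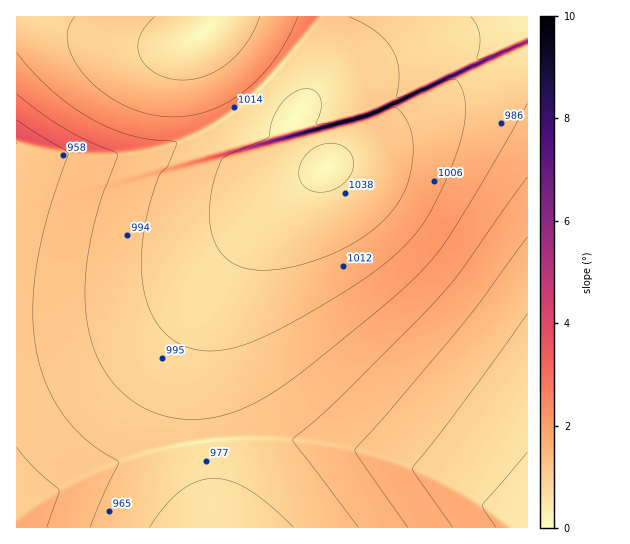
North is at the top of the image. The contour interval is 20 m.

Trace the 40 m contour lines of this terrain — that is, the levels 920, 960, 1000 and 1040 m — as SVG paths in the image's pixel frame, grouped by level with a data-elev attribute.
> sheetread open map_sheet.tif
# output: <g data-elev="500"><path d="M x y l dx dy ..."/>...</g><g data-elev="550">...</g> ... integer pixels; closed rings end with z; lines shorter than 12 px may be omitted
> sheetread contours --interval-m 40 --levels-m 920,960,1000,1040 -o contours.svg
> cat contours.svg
<g data-elev="920"><path d="M453 527l-38-53-2-7 45-57 69-96"/></g><g data-elev="960"><path d="M358 527l-64-84-1-4 46-41 102-103 22-27 64-91"/><path d="M17 120l48 30 3 4-18 52-10 41-6 40-1 38 3 22 5 22 7 20 9 17 12 16 14 15 14 11 21 14-28 65"/></g><g data-elev="1000"><path d="M17 53l17 20 17 17 20 16 21 13 19 10 20 7 18 3 27 3 0 3-8 20-10 13-12 40-5 39 1 18 2 16 4 15 6 13 8 11 8 8 11 6 12 5 13 2 13-1 28-6 35-16 63-36 40-28 22-21 17-21 15-27 14-32 9-26 3-23-1-17-6-15-2-3-6 0-47 18-6 0 2-27-2-11-5-10-7-10-10-8-26-14"/></g><g data-elev="1040"><path d="M313 191l9 1 11-2 9-5 7-7 4-8 0-8-2-8-5-6-9-4-12 0-12 5-9 8-5 10 0 11 5 8z"/><path d="M154 17l-9 10-5 10-2 10 2 10 6 9 11 8 12 4 14 2 12-1 12-4 11-5 11-8 18-20 13-25"/></g>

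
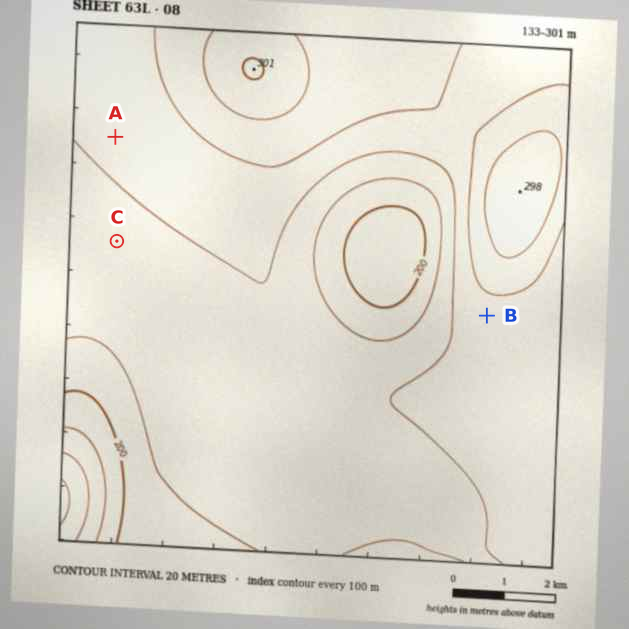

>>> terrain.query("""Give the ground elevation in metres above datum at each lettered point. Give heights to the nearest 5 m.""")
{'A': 245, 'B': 250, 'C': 235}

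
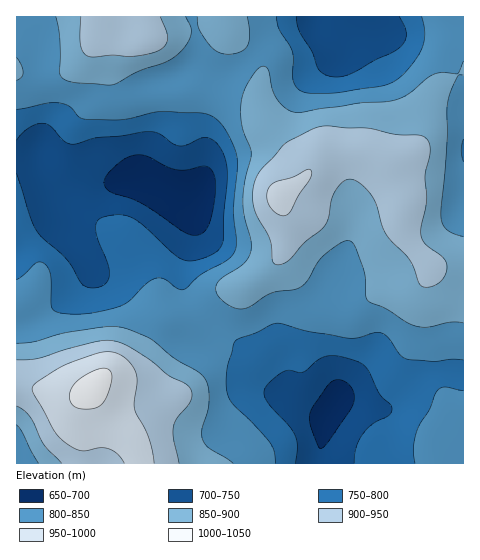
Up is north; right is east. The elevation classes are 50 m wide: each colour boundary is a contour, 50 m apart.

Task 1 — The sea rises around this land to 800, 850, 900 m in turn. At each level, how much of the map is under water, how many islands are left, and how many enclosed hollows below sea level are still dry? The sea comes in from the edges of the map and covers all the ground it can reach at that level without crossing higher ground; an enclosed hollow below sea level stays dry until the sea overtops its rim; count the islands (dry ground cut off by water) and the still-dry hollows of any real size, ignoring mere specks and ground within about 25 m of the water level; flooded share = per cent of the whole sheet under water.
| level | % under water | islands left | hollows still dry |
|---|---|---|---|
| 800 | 36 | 0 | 0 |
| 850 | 63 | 0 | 0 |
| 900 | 82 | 1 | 0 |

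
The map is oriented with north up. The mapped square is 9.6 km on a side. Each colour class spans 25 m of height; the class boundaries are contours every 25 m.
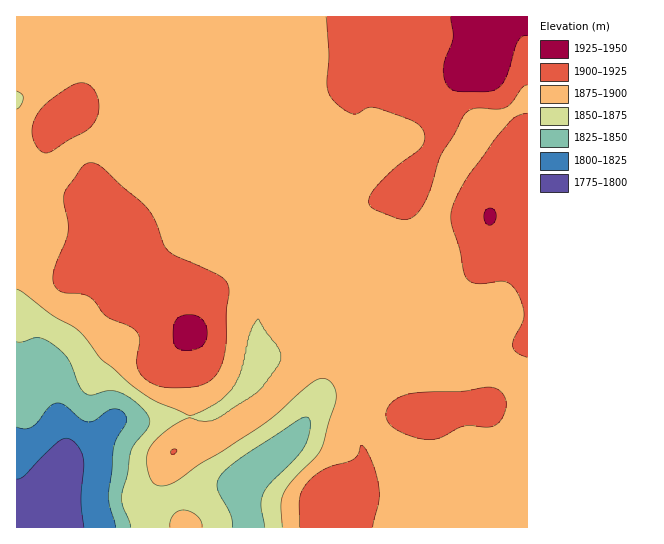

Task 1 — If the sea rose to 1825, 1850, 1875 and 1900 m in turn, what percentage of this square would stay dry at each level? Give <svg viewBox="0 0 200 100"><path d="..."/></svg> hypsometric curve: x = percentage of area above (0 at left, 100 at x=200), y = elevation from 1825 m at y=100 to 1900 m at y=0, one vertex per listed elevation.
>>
<svg viewBox="0 0 200 100"><path d="M192 100l-10-33-14-34-117-33"/></svg>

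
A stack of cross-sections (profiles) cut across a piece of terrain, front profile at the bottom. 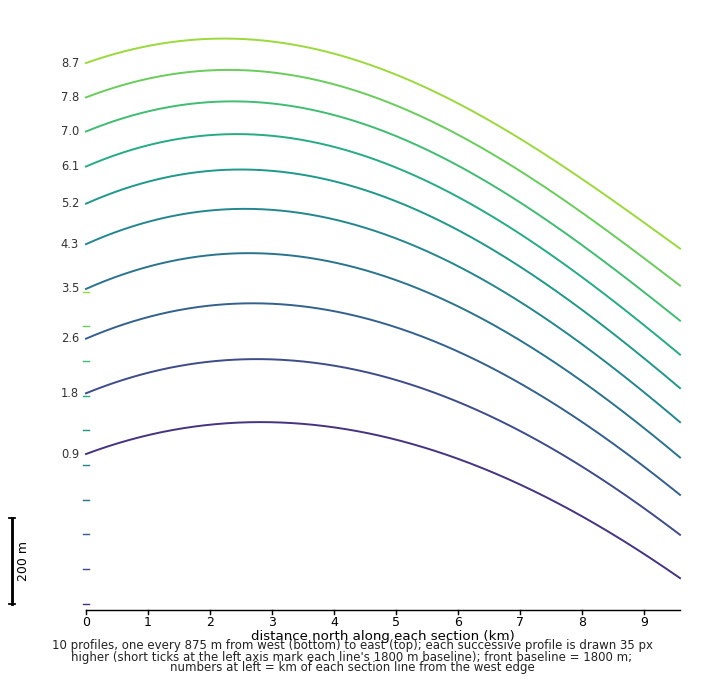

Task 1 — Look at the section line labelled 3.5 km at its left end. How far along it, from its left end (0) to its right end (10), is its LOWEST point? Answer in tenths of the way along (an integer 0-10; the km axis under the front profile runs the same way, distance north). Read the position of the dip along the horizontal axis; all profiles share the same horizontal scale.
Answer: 10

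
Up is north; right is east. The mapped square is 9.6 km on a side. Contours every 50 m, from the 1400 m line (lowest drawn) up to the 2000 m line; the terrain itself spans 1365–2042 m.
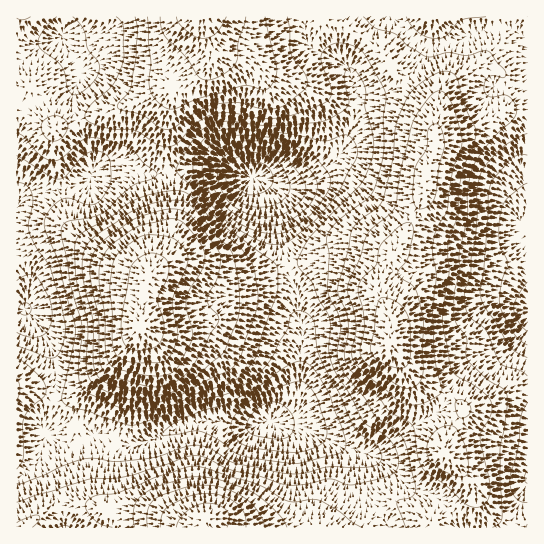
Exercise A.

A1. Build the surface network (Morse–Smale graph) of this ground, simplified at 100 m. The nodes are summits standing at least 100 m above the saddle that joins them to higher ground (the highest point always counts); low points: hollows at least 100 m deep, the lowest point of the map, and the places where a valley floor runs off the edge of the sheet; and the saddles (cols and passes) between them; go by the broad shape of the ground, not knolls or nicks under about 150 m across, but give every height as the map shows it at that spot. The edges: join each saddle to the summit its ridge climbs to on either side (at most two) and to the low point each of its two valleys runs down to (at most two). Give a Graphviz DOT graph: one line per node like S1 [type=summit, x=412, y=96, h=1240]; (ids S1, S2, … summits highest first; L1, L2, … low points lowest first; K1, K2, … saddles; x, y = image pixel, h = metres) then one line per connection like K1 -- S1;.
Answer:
graph terrain {
  S1 [type=summit, x=141, y=326, h=2042];
  S2 [type=summit, x=390, y=343, h=1996];
  S3 [type=summit, x=206, y=521, h=1989];
  S4 [type=summit, x=203, y=17, h=1984];
  L1 [type=low, x=253, y=178, h=1365];
  L2 [type=low, x=271, y=421, h=1474];
  L3 [type=low, x=25, y=309, h=1496];
  L4 [type=low, x=527, y=310, h=1506];
  K1 [type=saddle, x=447, y=510, h=1786];
  K2 [type=saddle, x=365, y=38, h=1770];
  K3 [type=saddle, x=379, y=513, h=1734];
  K4 [type=saddle, x=169, y=171, h=1705];
  K5 [type=saddle, x=287, y=265, h=1695];
  K6 [type=saddle, x=54, y=397, h=1646];
  K1 -- S2;
  K1 -- L2;
  K1 -- L4;
  K2 -- S2;
  K2 -- S4;
  K2 -- L1;
  K2 -- L4;
  K3 -- S2;
  K3 -- S3;
  K3 -- L2;
  K4 -- S1;
  K4 -- S4;
  K4 -- L1;
  K4 -- L3;
  K5 -- S1;
  K5 -- S2;
  K5 -- L1;
  K5 -- L2;
  K6 -- S1;
  K6 -- L2;
  K6 -- L3;
}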